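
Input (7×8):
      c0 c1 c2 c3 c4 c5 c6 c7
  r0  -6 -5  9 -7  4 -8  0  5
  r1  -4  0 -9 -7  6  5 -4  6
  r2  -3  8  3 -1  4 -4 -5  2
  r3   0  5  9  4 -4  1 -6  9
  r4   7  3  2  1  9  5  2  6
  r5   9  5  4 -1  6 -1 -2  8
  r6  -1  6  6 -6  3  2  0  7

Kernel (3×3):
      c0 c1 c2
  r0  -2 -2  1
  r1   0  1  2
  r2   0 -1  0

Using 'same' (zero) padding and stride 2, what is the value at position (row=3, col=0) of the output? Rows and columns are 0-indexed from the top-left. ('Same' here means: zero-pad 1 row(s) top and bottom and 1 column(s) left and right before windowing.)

The receptive field on the zero-padded input at this output position is [0 9 5 / 0 -1 6 / 0 0 0]. Elementwise product with the kernel and sum: 0·-2 + 9·-2 + 5·1 + -1·1 + 6·2 + 0·-1.

-2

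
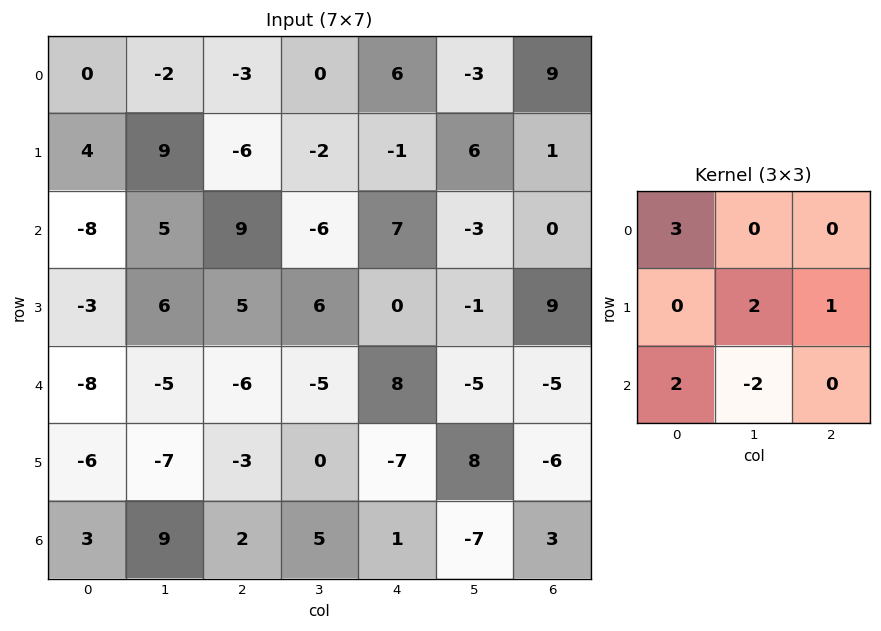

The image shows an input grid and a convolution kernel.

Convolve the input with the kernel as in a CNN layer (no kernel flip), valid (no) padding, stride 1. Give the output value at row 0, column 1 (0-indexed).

-28

The receptive field on the input at this output position is [-2 -3 0 / 9 -6 -2 / 5 9 -6]. Elementwise product with the kernel and sum: -2·3 + -6·2 + -2·1 + 5·2 + 9·-2.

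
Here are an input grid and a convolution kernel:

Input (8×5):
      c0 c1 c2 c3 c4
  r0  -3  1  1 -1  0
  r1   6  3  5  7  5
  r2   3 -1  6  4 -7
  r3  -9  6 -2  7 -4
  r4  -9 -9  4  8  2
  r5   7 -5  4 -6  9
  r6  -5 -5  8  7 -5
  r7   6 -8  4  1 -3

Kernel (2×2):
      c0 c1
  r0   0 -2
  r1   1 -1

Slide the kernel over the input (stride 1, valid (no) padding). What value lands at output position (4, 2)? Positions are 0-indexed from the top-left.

The receptive field on the input at this output position is [4 8 / 4 -6]. Elementwise product with the kernel and sum: 8·-2 + 4·1 + -6·-1.

-6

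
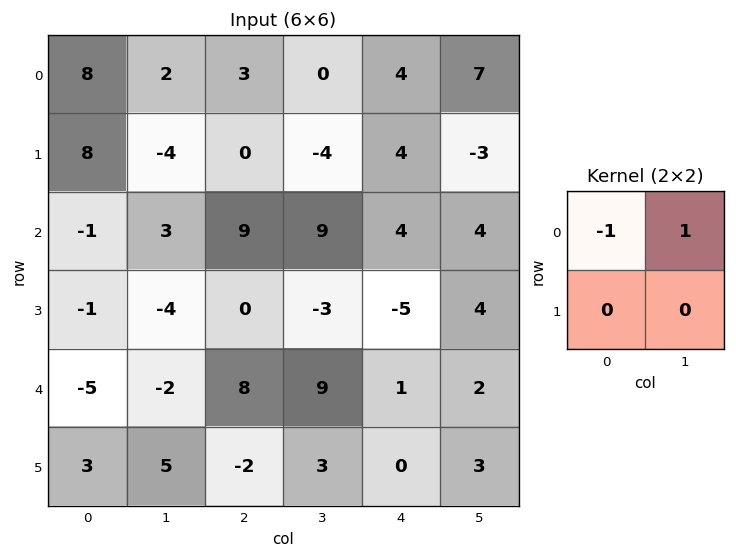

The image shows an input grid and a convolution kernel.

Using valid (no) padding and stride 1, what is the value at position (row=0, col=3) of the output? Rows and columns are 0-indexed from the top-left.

The receptive field on the input at this output position is [0 4 / -4 4]. Elementwise product with the kernel and sum: 0·-1 + 4·1.

4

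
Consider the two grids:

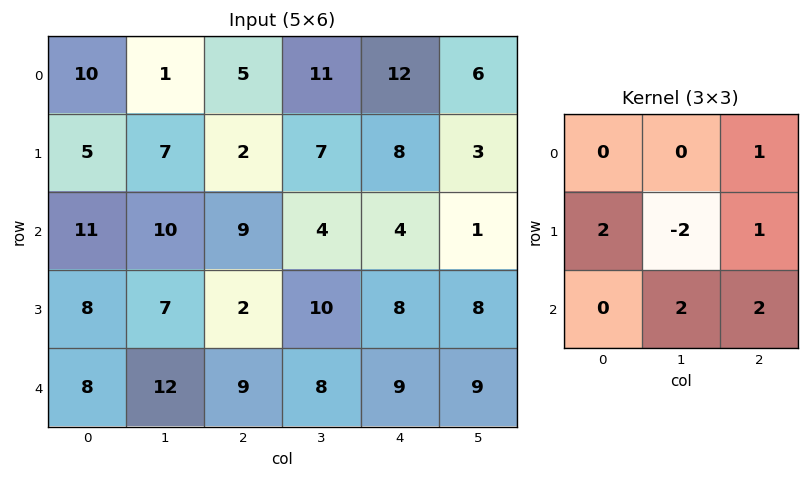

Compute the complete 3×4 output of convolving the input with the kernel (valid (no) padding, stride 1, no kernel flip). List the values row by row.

Output[0,0]: The receptive field on the input at this output position is [10 1 5 / 5 7 2 / 11 10 9]. Elementwise product with the kernel and sum: 5·1 + 5·2 + 7·-2 + 2·1 + 10·2 + 9·2.
Output[0,1]: The receptive field on the input at this output position is [1 5 11 / 7 2 7 / 10 9 4]. Elementwise product with the kernel and sum: 11·1 + 7·2 + 2·-2 + 7·1 + 9·2 + 4·2.

41 54 26 17
31 37 58 36
55 58 30 49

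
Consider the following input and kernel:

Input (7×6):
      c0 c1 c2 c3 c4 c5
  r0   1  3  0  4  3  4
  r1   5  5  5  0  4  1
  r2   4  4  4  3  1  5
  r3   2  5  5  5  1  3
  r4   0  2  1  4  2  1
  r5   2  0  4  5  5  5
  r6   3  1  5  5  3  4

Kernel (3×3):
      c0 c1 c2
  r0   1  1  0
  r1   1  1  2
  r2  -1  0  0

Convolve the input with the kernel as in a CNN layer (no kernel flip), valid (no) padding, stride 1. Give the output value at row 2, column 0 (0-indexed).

25

The receptive field on the input at this output position is [4 4 4 / 2 5 5 / 0 2 1]. Elementwise product with the kernel and sum: 4·1 + 4·1 + 2·1 + 5·1 + 5·2 + 0·-1.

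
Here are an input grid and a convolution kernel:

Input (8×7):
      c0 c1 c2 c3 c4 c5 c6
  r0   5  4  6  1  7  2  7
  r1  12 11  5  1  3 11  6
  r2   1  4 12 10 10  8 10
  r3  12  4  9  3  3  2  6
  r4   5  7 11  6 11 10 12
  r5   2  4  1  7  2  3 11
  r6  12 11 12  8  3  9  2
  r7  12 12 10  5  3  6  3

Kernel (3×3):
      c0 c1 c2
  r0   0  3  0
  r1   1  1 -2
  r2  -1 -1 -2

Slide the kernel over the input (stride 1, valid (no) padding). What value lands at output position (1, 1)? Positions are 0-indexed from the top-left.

-8

The receptive field on the input at this output position is [11 5 1 / 4 12 10 / 4 9 3]. Elementwise product with the kernel and sum: 5·3 + 4·1 + 12·1 + 10·-2 + 4·-1 + 9·-1 + 3·-2.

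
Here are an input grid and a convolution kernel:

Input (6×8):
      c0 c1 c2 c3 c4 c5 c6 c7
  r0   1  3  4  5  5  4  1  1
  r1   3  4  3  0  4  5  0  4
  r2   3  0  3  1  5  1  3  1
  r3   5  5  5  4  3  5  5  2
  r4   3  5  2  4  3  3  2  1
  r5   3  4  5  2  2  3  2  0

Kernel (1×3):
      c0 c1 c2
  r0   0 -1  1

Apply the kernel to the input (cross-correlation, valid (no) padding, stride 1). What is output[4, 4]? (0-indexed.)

The receptive field on the input at this output position is [3 3 2]. Elementwise product with the kernel and sum: 3·-1 + 2·1.

-1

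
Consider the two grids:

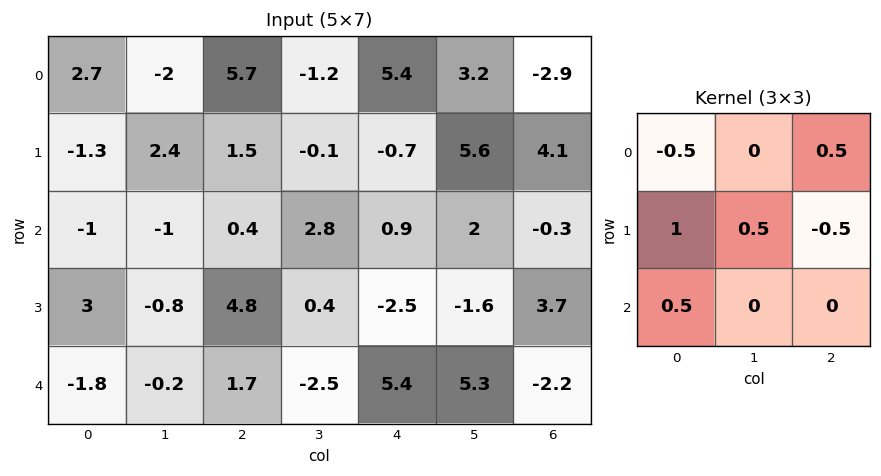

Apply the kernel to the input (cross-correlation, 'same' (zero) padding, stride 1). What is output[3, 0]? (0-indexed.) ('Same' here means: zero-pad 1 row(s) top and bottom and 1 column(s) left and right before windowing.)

The receptive field on the zero-padded input at this output position is [0 -1 -1 / 0 3 -0.8 / 0 -1.8 -0.2]. Elementwise product with the kernel and sum: 0·-0.5 + -1·0.5 + 0·1 + 3·0.5 + -0.8·-0.5 + 0·0.5.

1.4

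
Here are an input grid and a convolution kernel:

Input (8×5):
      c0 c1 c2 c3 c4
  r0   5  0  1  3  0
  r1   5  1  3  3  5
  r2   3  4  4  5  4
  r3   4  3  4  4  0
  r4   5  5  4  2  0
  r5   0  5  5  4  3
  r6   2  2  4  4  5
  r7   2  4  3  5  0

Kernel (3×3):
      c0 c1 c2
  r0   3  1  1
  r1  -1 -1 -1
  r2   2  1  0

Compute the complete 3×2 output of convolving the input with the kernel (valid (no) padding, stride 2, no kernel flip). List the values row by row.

17 8
21 23
20 14

Output[0,0]: The receptive field on the input at this output position is [5 0 1 / 5 1 3 / 3 4 4]. Elementwise product with the kernel and sum: 5·3 + 0·1 + 1·1 + 5·-1 + 1·-1 + 3·-1 + 3·2 + 4·1.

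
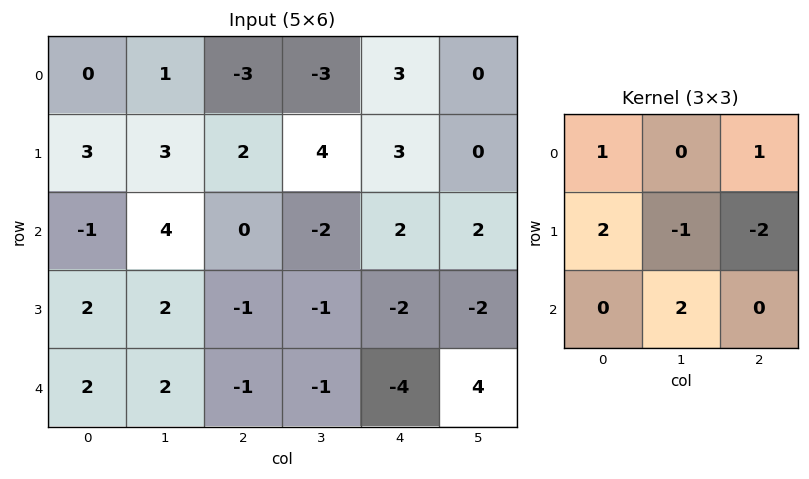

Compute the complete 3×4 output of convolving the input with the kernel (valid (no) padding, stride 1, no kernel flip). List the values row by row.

Output[0,0]: The receptive field on the input at this output position is [0 1 -3 / 3 3 2 / -1 4 0]. Elementwise product with the kernel and sum: 0·1 + -3·1 + 3·2 + 3·-1 + 2·-2 + 4·2.

4 -6 -10 6
3 17 1 -10
7 7 3 -4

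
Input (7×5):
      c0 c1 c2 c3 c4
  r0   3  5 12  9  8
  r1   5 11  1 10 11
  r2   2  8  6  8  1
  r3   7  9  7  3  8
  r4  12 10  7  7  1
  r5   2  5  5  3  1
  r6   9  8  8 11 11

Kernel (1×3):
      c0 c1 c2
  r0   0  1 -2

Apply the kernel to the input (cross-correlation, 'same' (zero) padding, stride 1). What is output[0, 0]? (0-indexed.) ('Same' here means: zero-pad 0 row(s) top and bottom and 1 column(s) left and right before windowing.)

-7

The receptive field on the zero-padded input at this output position is [0 3 5]. Elementwise product with the kernel and sum: 3·1 + 5·-2.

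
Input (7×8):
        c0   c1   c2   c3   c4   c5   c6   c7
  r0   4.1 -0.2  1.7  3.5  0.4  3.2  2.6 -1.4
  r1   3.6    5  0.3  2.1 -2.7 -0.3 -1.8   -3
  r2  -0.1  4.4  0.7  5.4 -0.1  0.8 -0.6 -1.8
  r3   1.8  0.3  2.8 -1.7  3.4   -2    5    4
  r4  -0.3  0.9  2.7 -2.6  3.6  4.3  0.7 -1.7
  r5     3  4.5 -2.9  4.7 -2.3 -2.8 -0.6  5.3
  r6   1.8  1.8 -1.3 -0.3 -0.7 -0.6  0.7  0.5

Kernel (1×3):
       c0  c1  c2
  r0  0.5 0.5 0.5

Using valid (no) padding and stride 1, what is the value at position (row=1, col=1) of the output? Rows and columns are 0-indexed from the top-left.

3.7

The receptive field on the input at this output position is [5 0.3 2.1]. Elementwise product with the kernel and sum: 5·0.5 + 0.3·0.5 + 2.1·0.5.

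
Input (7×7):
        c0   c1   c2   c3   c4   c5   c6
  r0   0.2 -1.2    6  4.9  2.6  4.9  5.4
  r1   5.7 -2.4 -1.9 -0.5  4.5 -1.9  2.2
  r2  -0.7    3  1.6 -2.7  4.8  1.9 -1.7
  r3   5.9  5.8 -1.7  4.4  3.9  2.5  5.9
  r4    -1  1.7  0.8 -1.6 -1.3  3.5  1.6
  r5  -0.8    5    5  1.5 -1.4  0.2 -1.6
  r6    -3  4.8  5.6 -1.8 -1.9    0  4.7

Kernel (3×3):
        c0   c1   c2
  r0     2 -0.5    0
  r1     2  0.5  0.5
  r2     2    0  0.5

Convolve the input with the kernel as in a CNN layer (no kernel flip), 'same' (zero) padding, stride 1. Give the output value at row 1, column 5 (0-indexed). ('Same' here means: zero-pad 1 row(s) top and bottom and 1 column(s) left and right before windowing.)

The receptive field on the zero-padded input at this output position is [2.6 4.9 5.4 / 4.5 -1.9 2.2 / 4.8 1.9 -1.7]. Elementwise product with the kernel and sum: 2.6·2 + 4.9·-0.5 + 4.5·2 + -1.9·0.5 + 2.2·0.5 + 4.8·2 + -1.7·0.5.

20.65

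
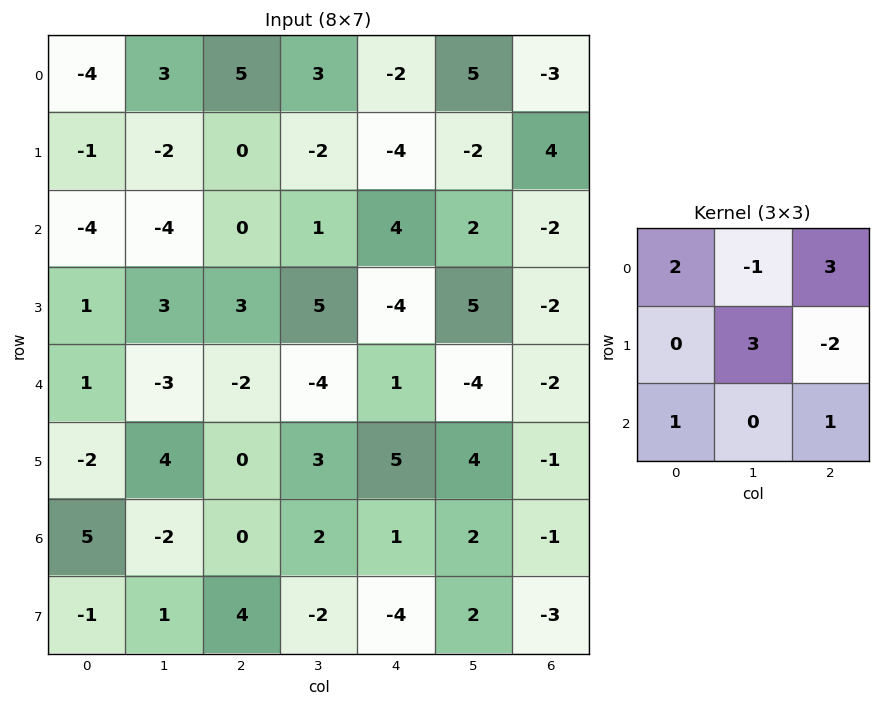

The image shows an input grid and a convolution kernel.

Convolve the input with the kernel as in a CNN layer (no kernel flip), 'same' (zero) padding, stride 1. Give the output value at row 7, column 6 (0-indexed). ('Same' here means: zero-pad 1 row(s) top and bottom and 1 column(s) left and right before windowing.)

-4

The receptive field on the zero-padded input at this output position is [2 -1 0 / 2 -3 0 / 0 0 0]. Elementwise product with the kernel and sum: 2·2 + -1·-1 + 0·3 + -3·3 + 0·-2 + 0·1 + 0·1.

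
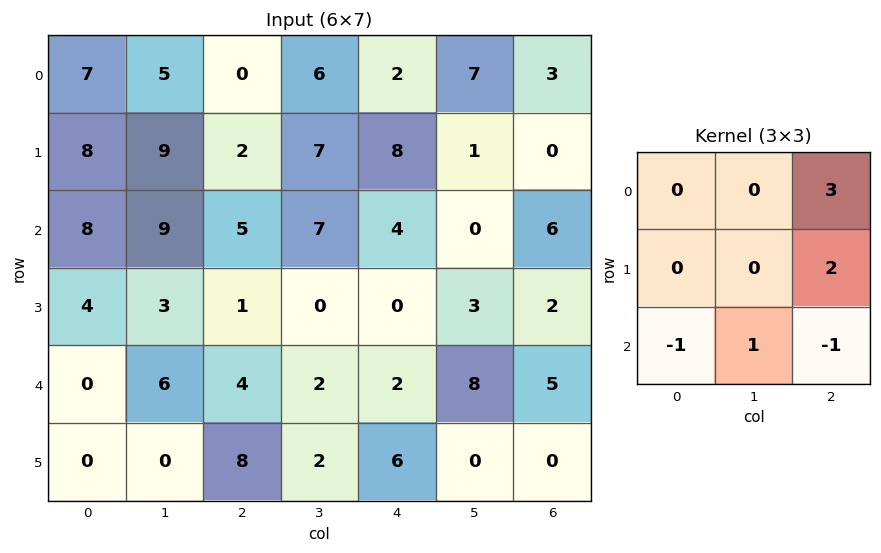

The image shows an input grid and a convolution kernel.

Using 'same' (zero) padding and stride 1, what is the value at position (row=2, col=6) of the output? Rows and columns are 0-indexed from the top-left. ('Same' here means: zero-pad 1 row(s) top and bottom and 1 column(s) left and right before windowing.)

The receptive field on the zero-padded input at this output position is [1 0 0 / 0 6 0 / 3 2 0]. Elementwise product with the kernel and sum: 0·3 + 0·2 + 3·-1 + 2·1 + 0·-1.

-1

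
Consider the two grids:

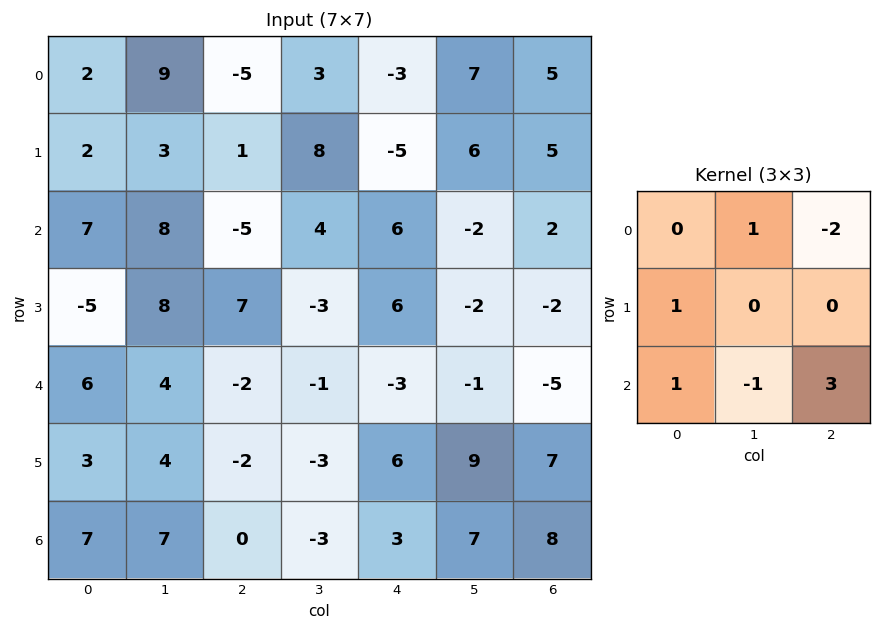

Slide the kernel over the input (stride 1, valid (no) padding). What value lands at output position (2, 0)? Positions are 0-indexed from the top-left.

The receptive field on the input at this output position is [7 8 -5 / -5 8 7 / 6 4 -2]. Elementwise product with the kernel and sum: 8·1 + -5·-2 + -5·1 + 6·1 + 4·-1 + -2·3.

9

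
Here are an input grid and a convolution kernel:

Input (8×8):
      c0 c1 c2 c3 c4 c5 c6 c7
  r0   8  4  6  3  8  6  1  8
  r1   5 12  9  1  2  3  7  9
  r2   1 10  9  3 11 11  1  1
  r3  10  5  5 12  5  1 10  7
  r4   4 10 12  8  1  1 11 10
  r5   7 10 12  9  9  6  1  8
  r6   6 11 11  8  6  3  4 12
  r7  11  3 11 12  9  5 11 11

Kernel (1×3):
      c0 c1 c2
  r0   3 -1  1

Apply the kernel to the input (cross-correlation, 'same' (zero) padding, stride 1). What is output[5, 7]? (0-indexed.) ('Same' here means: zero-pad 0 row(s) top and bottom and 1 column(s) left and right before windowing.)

-5

The receptive field on the zero-padded input at this output position is [1 8 0]. Elementwise product with the kernel and sum: 1·3 + 8·-1 + 0·1.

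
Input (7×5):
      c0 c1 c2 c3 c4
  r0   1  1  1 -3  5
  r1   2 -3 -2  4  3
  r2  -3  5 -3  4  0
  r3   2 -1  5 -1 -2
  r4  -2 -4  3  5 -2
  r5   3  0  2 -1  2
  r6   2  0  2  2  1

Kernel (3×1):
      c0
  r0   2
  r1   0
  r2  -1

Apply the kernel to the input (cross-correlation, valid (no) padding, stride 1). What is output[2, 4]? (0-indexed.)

2

The receptive field on the input at this output position is [0 / -2 / -2]. Elementwise product with the kernel and sum: 0·2 + -2·-1.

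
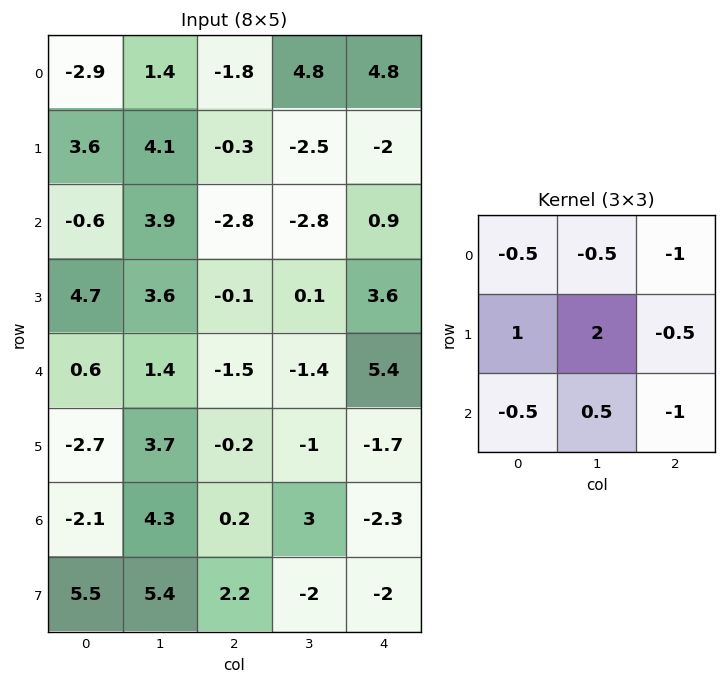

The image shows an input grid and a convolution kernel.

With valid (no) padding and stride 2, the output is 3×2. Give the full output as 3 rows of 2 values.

19.55 -11.5
15 -5.15
8.3 -1.6

Output[0,0]: The receptive field on the input at this output position is [-2.9 1.4 -1.8 / 3.6 4.1 -0.3 / -0.6 3.9 -2.8]. Elementwise product with the kernel and sum: -2.9·-0.5 + 1.4·-0.5 + -1.8·-1 + 3.6·1 + 4.1·2 + -0.3·-0.5 + -0.6·-0.5 + 3.9·0.5 + -2.8·-1.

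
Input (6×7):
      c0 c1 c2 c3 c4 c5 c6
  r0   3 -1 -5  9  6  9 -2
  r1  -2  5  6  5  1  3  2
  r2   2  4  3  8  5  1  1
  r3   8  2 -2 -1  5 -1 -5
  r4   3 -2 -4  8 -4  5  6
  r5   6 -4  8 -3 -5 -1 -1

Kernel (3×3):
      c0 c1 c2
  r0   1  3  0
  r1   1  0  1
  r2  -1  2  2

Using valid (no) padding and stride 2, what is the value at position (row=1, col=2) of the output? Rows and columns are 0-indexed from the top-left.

34

The receptive field on the input at this output position is [5 1 1 / 5 -1 -5 / -4 5 6]. Elementwise product with the kernel and sum: 5·1 + 1·3 + 5·1 + -5·1 + -4·-1 + 5·2 + 6·2.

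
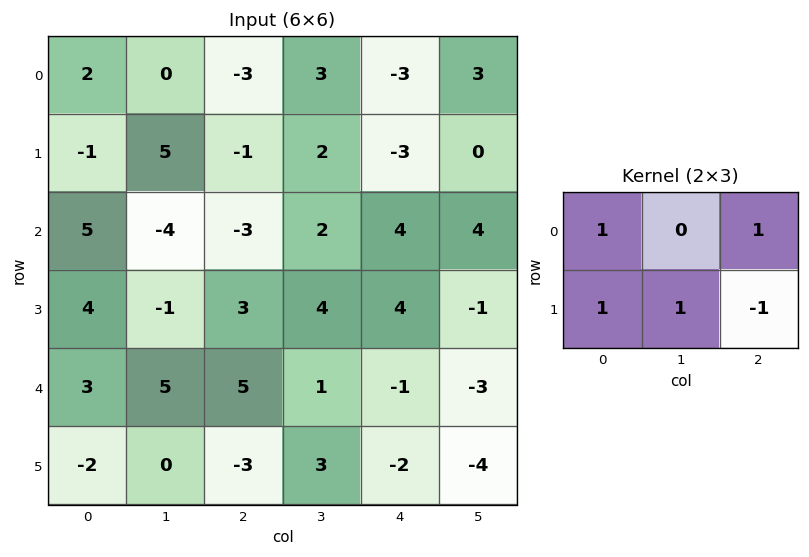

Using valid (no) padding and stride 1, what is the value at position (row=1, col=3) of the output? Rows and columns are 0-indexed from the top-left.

The receptive field on the input at this output position is [2 -3 0 / 2 4 4]. Elementwise product with the kernel and sum: 2·1 + 0·1 + 2·1 + 4·1 + 4·-1.

4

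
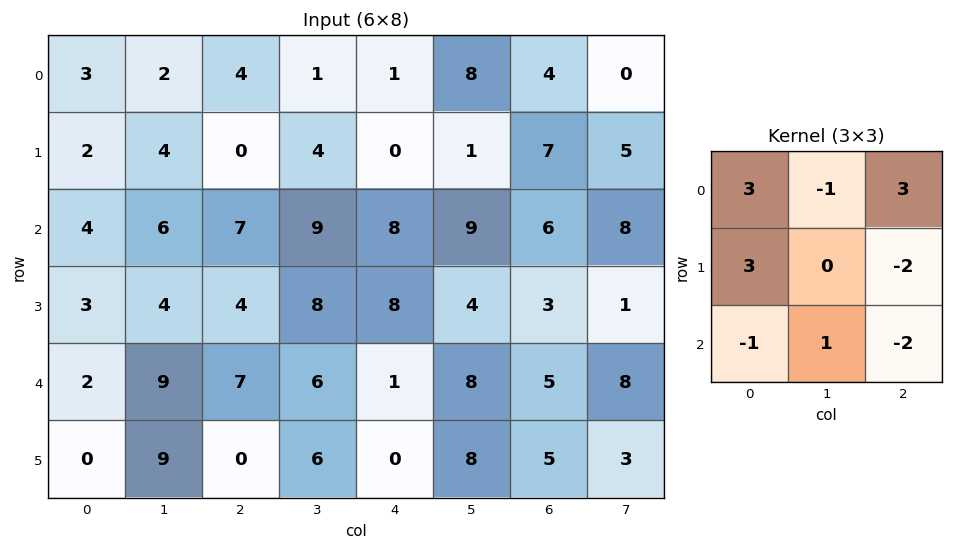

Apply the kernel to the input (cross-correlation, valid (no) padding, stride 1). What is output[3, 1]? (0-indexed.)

The receptive field on the input at this output position is [4 4 8 / 9 7 6 / 9 0 6]. Elementwise product with the kernel and sum: 4·3 + 4·-1 + 8·3 + 9·3 + 6·-2 + 9·-1 + 0·1 + 6·-2.

26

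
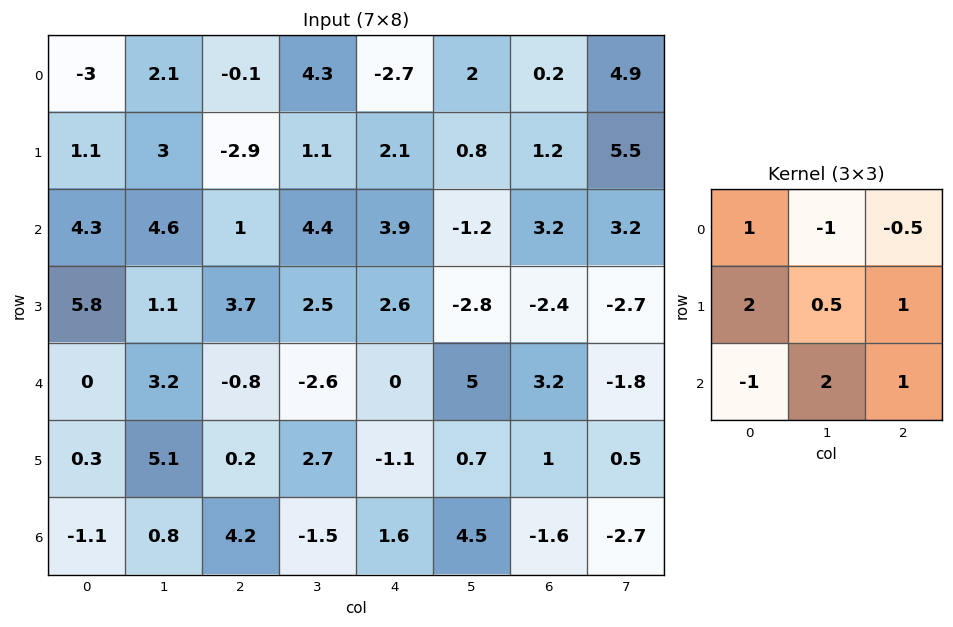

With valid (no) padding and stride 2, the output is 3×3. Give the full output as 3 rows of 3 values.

1.65 5.5 -2.1
20.65 1.5 18.1
7.45 -3.15 -1.65

Output[0,0]: The receptive field on the input at this output position is [-3 2.1 -0.1 / 1.1 3 -2.9 / 4.3 4.6 1]. Elementwise product with the kernel and sum: -3·1 + 2.1·-1 + -0.1·-0.5 + 1.1·2 + 3·0.5 + -2.9·1 + 4.3·-1 + 4.6·2 + 1·1.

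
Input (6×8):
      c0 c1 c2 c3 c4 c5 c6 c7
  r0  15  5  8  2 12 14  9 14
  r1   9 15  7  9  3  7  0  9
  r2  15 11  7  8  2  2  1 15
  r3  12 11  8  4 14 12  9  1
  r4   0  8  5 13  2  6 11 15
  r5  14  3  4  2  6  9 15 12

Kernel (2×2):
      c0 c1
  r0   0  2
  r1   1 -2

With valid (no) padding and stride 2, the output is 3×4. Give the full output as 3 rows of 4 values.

-11 -7 17 10
12 16 -6 37
24 26 0 21

Output[0,0]: The receptive field on the input at this output position is [15 5 / 9 15]. Elementwise product with the kernel and sum: 5·2 + 9·1 + 15·-2.
Output[0,1]: The receptive field on the input at this output position is [8 2 / 7 9]. Elementwise product with the kernel and sum: 2·2 + 7·1 + 9·-2.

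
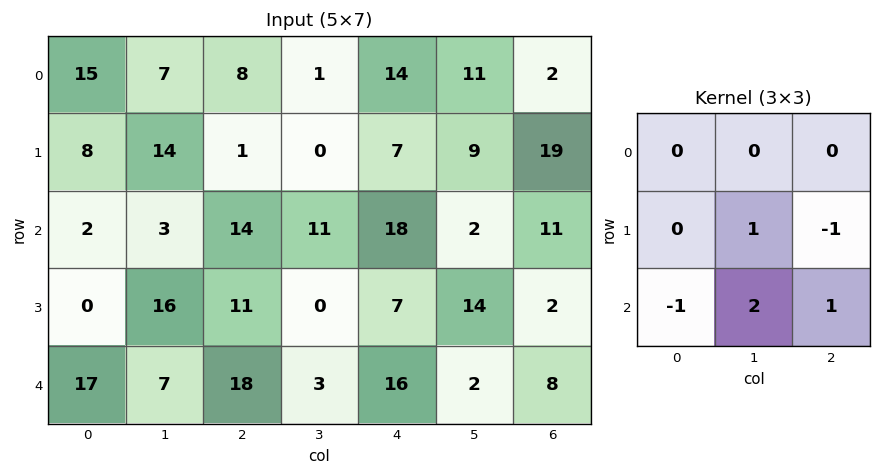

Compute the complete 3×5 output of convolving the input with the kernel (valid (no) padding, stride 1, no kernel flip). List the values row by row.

Output[0,0]: The receptive field on the input at this output position is [15 7 8 / 8 14 1 / 2 3 14]. Elementwise product with the kernel and sum: 14·1 + 1·-1 + 2·-1 + 3·2 + 14·1.

31 37 19 25 -13
32 9 -11 44 14
20 43 -3 24 8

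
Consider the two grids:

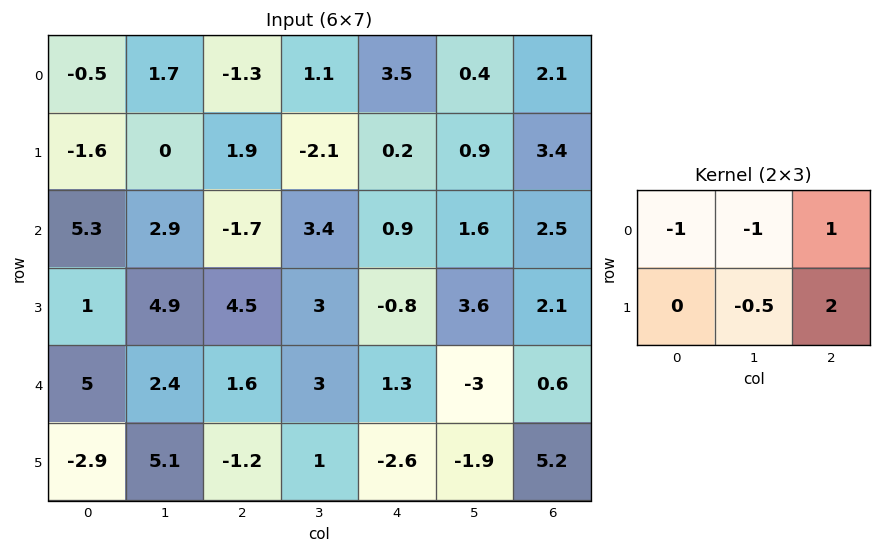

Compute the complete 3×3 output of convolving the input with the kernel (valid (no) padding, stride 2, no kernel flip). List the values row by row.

1.3 5.15 4.55
-3.35 -3.9 2.4
-10.75 -9 13.65

Output[0,0]: The receptive field on the input at this output position is [-0.5 1.7 -1.3 / -1.6 0 1.9]. Elementwise product with the kernel and sum: -0.5·-1 + 1.7·-1 + -1.3·1 + 0·-0.5 + 1.9·2.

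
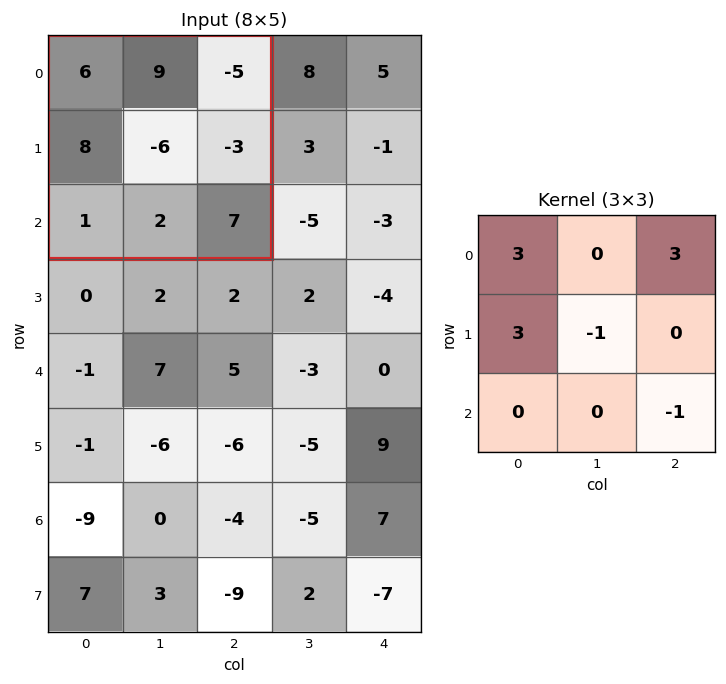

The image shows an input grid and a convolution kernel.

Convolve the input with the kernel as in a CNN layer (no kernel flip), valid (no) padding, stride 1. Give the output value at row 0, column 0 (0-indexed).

The receptive field on the input at this output position is [6 9 -5 / 8 -6 -3 / 1 2 7]. Elementwise product with the kernel and sum: 6·3 + -5·3 + 8·3 + -6·-1 + 7·-1.

26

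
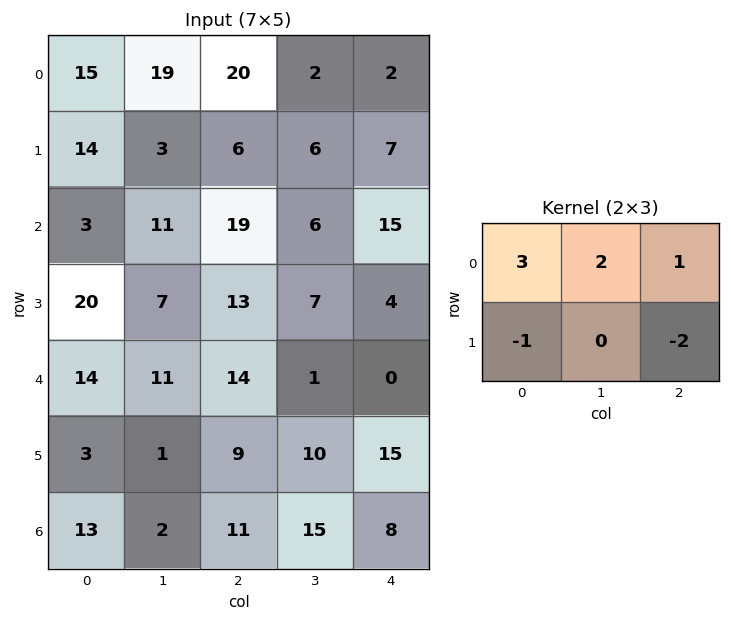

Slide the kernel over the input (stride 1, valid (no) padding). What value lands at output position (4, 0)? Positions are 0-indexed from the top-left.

The receptive field on the input at this output position is [14 11 14 / 3 1 9]. Elementwise product with the kernel and sum: 14·3 + 11·2 + 14·1 + 3·-1 + 9·-2.

57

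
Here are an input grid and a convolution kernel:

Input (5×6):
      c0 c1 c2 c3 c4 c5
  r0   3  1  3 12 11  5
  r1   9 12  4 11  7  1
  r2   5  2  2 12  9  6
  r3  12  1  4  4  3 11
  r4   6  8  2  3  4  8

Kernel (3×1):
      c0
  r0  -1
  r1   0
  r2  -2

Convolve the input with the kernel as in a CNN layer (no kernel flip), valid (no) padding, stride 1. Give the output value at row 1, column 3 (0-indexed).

The receptive field on the input at this output position is [11 / 12 / 4]. Elementwise product with the kernel and sum: 11·-1 + 4·-2.

-19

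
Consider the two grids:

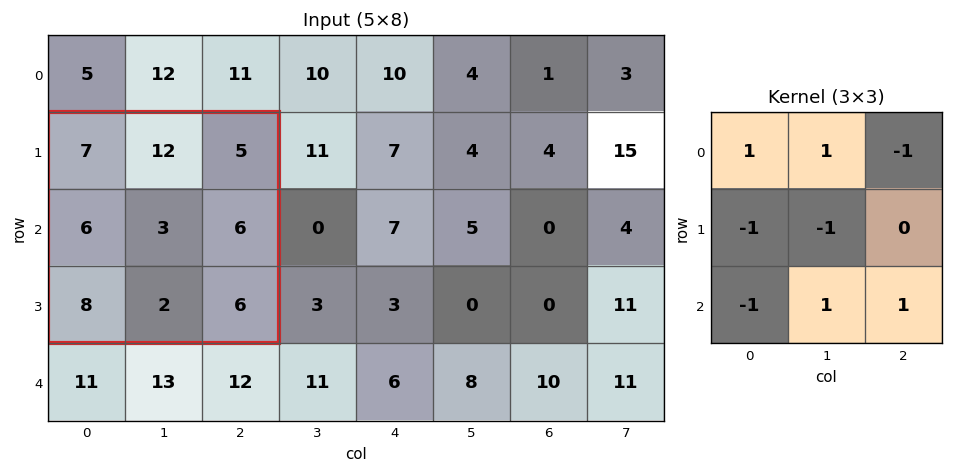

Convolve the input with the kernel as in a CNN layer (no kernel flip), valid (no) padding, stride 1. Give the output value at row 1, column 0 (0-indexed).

5

The receptive field on the input at this output position is [7 12 5 / 6 3 6 / 8 2 6]. Elementwise product with the kernel and sum: 7·1 + 12·1 + 5·-1 + 6·-1 + 3·-1 + 8·-1 + 2·1 + 6·1.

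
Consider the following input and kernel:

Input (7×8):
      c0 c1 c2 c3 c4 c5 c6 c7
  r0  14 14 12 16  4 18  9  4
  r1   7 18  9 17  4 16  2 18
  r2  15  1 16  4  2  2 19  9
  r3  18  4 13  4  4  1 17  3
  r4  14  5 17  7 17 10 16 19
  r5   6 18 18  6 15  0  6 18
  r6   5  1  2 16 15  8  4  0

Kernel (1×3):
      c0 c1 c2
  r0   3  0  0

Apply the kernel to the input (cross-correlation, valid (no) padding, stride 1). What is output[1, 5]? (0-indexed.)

The receptive field on the input at this output position is [16 2 18]. Elementwise product with the kernel and sum: 16·3.

48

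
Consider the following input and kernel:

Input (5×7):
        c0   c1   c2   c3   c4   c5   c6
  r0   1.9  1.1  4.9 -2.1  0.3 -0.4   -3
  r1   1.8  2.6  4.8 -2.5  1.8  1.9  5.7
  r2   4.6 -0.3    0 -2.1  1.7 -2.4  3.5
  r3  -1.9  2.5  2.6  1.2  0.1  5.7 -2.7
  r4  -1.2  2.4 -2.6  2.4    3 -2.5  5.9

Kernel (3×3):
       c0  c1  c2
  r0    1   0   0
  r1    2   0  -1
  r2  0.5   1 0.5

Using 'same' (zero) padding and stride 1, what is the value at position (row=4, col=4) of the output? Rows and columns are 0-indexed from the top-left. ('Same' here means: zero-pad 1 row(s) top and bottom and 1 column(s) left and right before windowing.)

8.5

The receptive field on the zero-padded input at this output position is [1.2 0.1 5.7 / 2.4 3 -2.5 / 0 0 0]. Elementwise product with the kernel and sum: 1.2·1 + 2.4·2 + -2.5·-1 + 0·0.5 + 0·1 + 0·0.5.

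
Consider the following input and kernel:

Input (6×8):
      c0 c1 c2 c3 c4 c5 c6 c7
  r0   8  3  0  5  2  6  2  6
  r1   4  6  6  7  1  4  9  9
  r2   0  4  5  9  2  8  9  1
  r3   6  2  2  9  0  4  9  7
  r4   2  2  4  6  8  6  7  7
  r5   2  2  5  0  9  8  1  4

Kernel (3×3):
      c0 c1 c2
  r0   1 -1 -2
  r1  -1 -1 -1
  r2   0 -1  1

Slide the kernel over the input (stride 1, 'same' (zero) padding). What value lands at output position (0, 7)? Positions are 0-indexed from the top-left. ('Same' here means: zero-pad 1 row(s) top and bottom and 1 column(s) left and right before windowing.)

-17

The receptive field on the zero-padded input at this output position is [0 0 0 / 2 6 0 / 9 9 0]. Elementwise product with the kernel and sum: 0·1 + 0·-1 + 0·-2 + 2·-1 + 6·-1 + 0·-1 + 9·-1 + 0·1.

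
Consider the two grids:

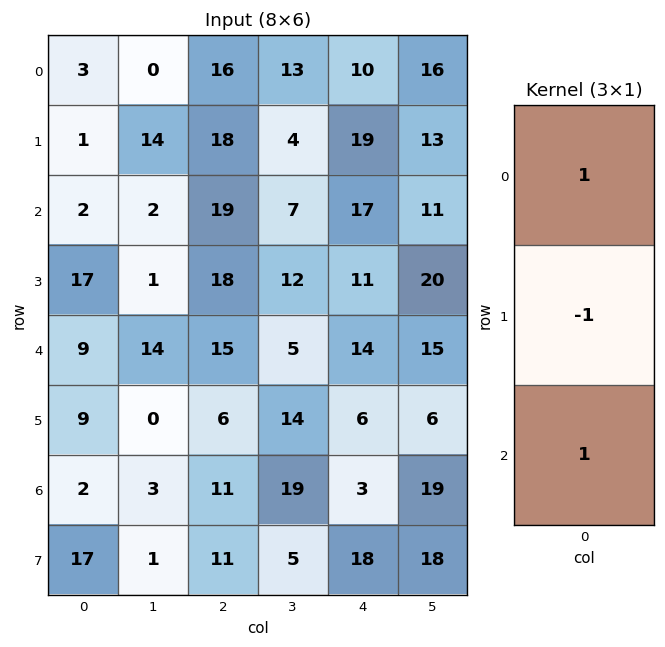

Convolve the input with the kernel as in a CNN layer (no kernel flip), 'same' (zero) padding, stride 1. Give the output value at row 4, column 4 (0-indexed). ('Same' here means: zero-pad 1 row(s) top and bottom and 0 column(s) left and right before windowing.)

3

The receptive field on the zero-padded input at this output position is [11 / 14 / 6]. Elementwise product with the kernel and sum: 11·1 + 14·-1 + 6·1.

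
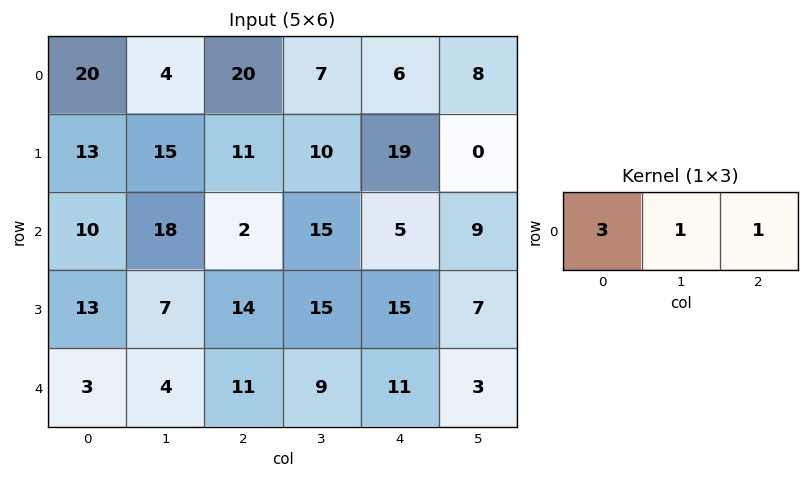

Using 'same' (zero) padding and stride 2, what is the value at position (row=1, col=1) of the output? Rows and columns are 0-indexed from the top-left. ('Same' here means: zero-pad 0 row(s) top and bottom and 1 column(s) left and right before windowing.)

The receptive field on the zero-padded input at this output position is [18 2 15]. Elementwise product with the kernel and sum: 18·3 + 2·1 + 15·1.

71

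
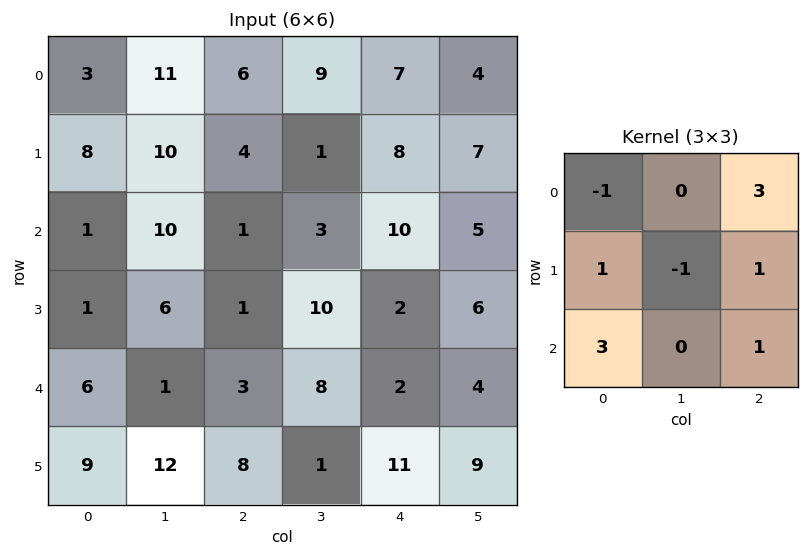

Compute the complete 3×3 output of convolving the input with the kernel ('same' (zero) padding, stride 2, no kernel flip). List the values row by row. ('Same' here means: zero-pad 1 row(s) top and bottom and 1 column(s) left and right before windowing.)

Output[0,0]: The receptive field on the zero-padded input at this output position is [0 0 0 / 0 3 11 / 0 8 10]. Elementwise product with the kernel and sum: 0·-1 + 0·3 + 0·1 + 3·-1 + 11·1 + 0·3 + 10·1.
Output[0,1]: The receptive field on the zero-padded input at this output position is [0 0 0 / 11 6 9 / 10 4 1]. Elementwise product with the kernel and sum: 0·-1 + 0·3 + 11·1 + 6·-1 + 9·1 + 10·3 + 1·1.

18 45 16
45 33 54
25 67 30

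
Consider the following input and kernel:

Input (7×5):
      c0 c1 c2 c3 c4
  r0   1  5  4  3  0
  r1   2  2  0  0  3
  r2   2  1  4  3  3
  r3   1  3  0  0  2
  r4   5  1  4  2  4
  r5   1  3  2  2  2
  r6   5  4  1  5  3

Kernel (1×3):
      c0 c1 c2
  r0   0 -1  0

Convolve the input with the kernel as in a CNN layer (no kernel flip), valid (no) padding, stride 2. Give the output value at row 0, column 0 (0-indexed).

The receptive field on the input at this output position is [1 5 4]. Elementwise product with the kernel and sum: 5·-1.

-5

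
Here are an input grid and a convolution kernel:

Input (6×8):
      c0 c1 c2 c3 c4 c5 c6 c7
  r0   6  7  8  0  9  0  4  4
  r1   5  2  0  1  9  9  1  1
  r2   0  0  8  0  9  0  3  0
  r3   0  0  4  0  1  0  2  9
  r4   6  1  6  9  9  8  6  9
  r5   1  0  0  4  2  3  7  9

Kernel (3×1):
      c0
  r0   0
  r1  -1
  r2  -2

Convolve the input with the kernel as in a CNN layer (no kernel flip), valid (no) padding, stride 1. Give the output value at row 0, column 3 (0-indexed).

-1

The receptive field on the input at this output position is [0 / 1 / 0]. Elementwise product with the kernel and sum: 1·-1 + 0·-2.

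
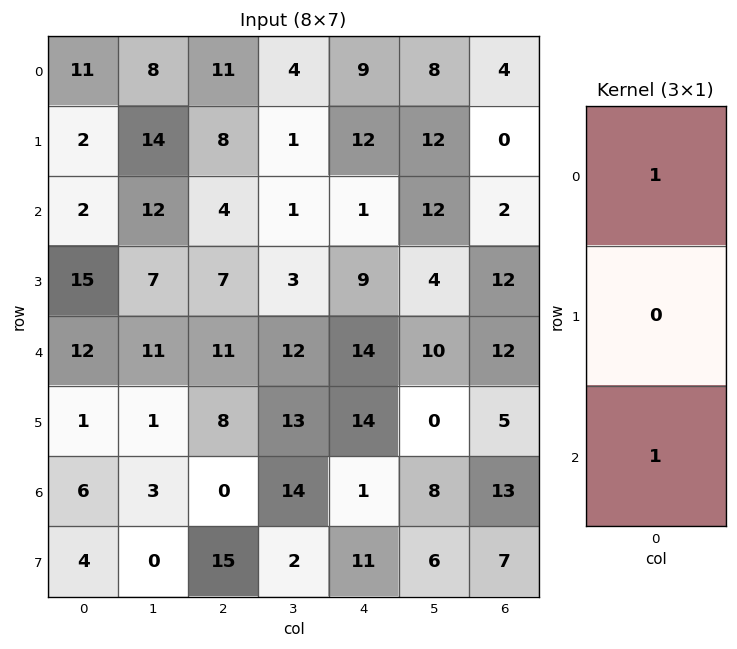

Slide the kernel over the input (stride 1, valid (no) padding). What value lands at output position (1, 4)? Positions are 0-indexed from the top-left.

21

The receptive field on the input at this output position is [12 / 1 / 9]. Elementwise product with the kernel and sum: 12·1 + 9·1.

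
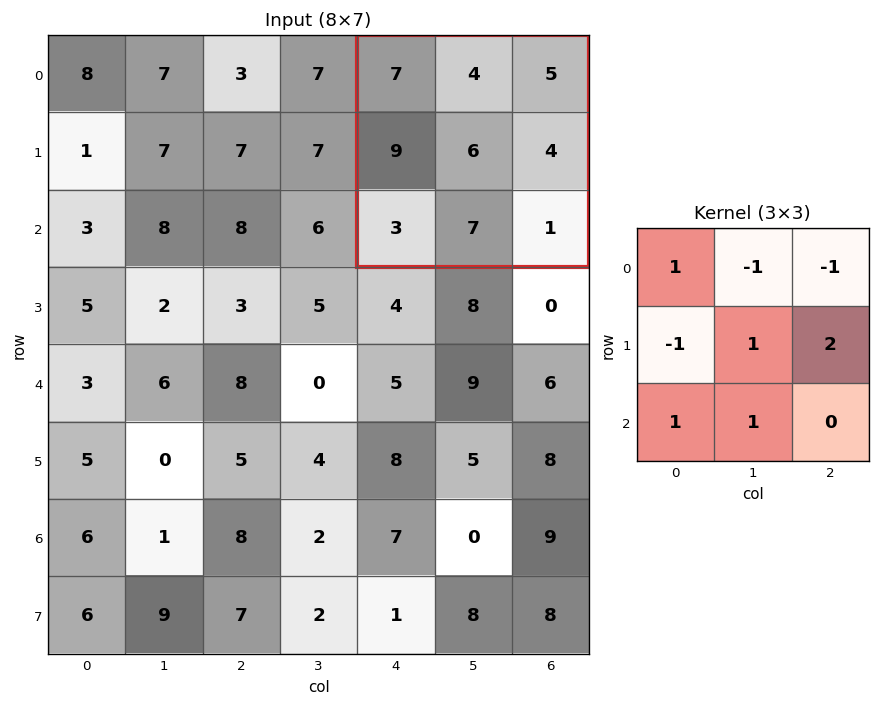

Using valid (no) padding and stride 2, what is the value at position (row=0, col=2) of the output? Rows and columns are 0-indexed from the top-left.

The receptive field on the input at this output position is [7 4 5 / 9 6 4 / 3 7 1]. Elementwise product with the kernel and sum: 7·1 + 4·-1 + 5·-1 + 9·-1 + 6·1 + 4·2 + 3·1 + 7·1.

13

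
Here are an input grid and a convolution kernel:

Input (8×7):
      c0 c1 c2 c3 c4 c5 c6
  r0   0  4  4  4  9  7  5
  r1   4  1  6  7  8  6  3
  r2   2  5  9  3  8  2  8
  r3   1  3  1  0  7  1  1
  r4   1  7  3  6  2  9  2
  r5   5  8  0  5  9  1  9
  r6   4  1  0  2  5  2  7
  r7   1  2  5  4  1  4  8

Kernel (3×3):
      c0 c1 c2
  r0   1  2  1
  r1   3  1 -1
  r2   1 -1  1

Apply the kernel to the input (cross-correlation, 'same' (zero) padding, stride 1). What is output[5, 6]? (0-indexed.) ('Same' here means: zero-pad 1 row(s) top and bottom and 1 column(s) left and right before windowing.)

20

The receptive field on the zero-padded input at this output position is [9 2 0 / 1 9 0 / 2 7 0]. Elementwise product with the kernel and sum: 9·1 + 2·2 + 0·1 + 1·3 + 9·1 + 0·-1 + 2·1 + 7·-1 + 0·1.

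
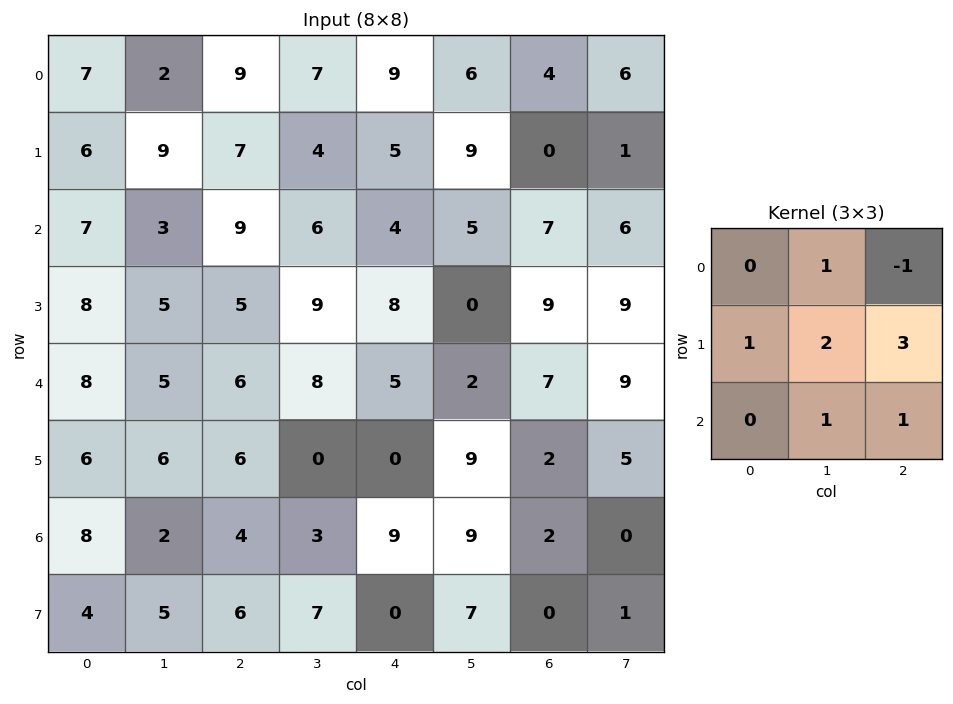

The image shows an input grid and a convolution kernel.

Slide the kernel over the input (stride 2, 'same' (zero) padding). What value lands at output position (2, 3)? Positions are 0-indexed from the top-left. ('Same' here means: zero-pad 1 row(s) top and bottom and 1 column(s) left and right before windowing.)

The receptive field on the zero-padded input at this output position is [0 9 9 / 2 7 9 / 9 2 5]. Elementwise product with the kernel and sum: 9·1 + 9·-1 + 2·1 + 7·2 + 9·3 + 2·1 + 5·1.

50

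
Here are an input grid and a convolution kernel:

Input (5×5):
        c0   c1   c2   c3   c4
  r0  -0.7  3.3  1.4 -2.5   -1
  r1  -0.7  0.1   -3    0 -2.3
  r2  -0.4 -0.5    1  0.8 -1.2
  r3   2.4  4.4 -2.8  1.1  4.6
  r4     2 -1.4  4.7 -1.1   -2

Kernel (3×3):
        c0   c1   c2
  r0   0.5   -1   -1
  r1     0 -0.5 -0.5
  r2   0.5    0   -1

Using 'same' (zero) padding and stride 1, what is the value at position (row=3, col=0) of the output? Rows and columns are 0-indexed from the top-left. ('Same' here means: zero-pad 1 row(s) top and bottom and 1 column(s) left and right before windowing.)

The receptive field on the zero-padded input at this output position is [0 -0.4 -0.5 / 0 2.4 4.4 / 0 2 -1.4]. Elementwise product with the kernel and sum: 0·0.5 + -0.4·-1 + -0.5·-1 + 2.4·-0.5 + 4.4·-0.5 + 0·0.5 + -1.4·-1.

-1.1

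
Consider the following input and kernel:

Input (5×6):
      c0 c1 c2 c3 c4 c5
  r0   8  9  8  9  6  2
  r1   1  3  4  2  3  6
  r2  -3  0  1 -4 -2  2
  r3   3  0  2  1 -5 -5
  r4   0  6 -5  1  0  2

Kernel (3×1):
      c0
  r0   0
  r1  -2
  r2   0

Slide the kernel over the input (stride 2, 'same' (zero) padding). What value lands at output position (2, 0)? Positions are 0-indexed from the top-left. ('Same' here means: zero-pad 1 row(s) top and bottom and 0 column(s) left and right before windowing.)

The receptive field on the zero-padded input at this output position is [3 / 0 / 0]. Elementwise product with the kernel and sum: 0·-2.

0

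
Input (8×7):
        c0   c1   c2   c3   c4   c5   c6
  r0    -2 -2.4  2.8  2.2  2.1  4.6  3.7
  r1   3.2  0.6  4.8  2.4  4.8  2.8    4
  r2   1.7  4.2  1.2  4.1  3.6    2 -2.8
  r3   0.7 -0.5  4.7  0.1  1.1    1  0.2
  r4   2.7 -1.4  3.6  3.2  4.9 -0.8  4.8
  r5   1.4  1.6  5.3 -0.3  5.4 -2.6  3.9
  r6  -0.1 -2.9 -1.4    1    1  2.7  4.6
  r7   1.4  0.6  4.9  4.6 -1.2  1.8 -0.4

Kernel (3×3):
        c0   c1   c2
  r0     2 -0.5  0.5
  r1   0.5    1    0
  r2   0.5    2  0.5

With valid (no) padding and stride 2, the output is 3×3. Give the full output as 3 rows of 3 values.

10.65 20.95 13.35
2.1 15.25 9.6
3.65 12.2 20.9

Output[0,0]: The receptive field on the input at this output position is [-2 -2.4 2.8 / 3.2 0.6 4.8 / 1.7 4.2 1.2]. Elementwise product with the kernel and sum: -2·2 + -2.4·-0.5 + 2.8·0.5 + 3.2·0.5 + 0.6·1 + 1.7·0.5 + 4.2·2 + 1.2·0.5.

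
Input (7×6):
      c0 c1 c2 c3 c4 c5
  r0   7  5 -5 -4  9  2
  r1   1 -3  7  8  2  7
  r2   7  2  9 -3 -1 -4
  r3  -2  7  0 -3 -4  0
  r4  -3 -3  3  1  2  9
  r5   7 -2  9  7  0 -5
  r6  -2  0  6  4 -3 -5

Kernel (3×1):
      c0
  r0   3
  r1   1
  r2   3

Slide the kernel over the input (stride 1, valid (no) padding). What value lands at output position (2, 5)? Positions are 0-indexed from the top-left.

The receptive field on the input at this output position is [-4 / 0 / 9]. Elementwise product with the kernel and sum: -4·3 + 0·1 + 9·3.

15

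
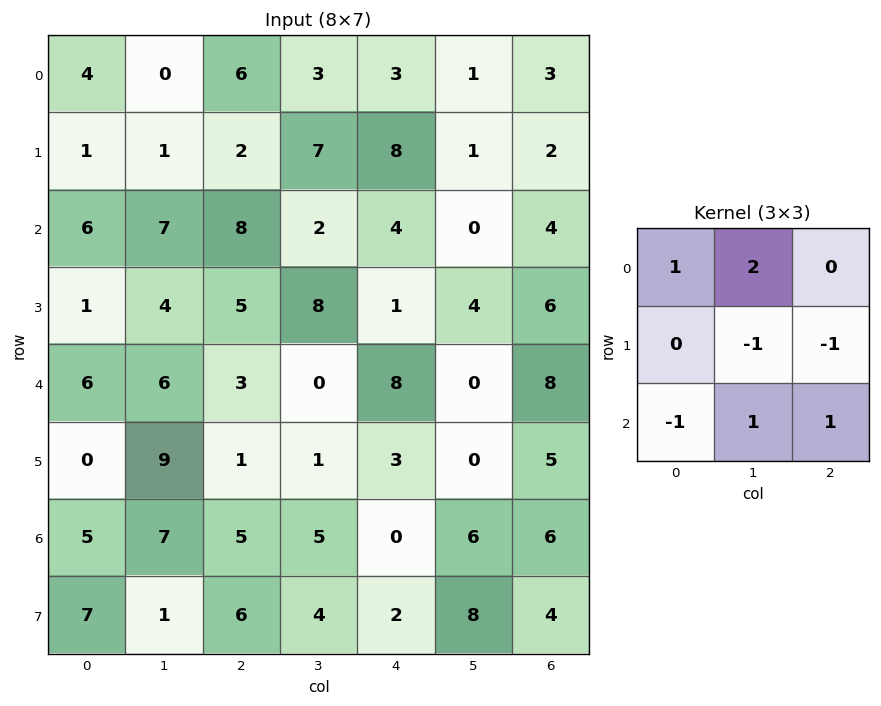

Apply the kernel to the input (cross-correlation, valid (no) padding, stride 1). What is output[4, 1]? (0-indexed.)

13

The receptive field on the input at this output position is [6 3 0 / 9 1 1 / 7 5 5]. Elementwise product with the kernel and sum: 6·1 + 3·2 + 1·-1 + 1·-1 + 7·-1 + 5·1 + 5·1.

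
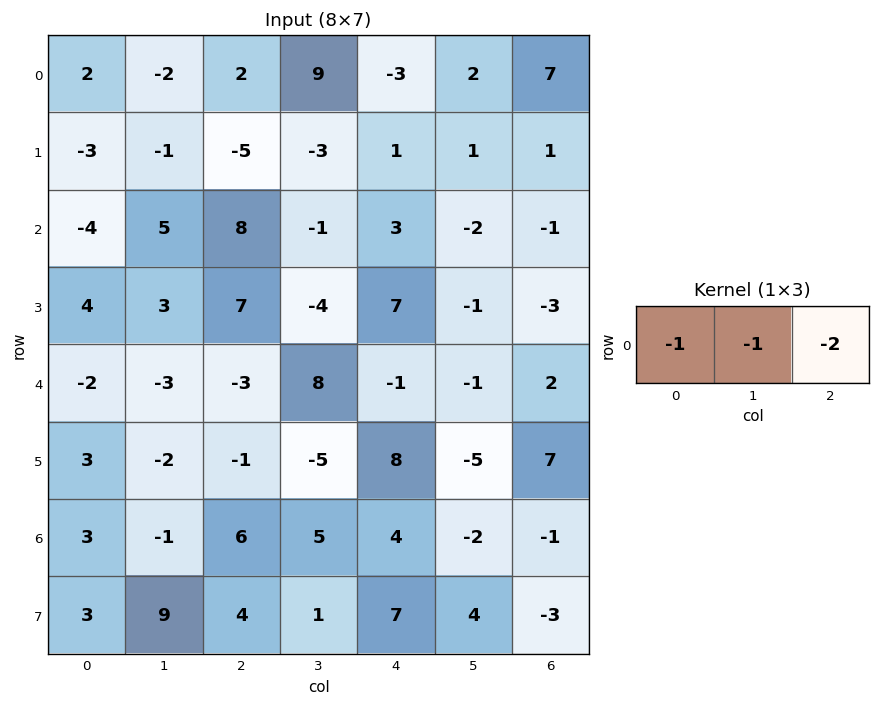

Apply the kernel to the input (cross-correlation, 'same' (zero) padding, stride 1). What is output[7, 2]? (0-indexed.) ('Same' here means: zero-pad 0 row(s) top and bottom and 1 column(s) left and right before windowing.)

The receptive field on the zero-padded input at this output position is [9 4 1]. Elementwise product with the kernel and sum: 9·-1 + 4·-1 + 1·-2.

-15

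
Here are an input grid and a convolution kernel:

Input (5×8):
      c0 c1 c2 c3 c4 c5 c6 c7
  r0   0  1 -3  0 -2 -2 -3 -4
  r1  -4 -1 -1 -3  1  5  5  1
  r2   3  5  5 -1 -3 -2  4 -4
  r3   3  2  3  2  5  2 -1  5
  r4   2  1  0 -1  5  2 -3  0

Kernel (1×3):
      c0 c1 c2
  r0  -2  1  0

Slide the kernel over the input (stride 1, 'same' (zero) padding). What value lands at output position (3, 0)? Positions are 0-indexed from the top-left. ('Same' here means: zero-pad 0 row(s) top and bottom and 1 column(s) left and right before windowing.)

The receptive field on the zero-padded input at this output position is [0 3 2]. Elementwise product with the kernel and sum: 0·-2 + 3·1.

3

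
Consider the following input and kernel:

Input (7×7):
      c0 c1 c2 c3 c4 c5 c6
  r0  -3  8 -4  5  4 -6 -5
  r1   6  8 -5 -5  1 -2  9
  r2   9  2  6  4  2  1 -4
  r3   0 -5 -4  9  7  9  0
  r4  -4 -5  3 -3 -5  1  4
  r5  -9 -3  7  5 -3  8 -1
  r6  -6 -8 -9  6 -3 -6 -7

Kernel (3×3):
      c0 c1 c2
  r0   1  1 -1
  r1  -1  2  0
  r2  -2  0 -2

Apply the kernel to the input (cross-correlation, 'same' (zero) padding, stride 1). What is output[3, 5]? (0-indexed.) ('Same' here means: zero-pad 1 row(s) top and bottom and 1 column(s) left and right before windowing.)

20

The receptive field on the zero-padded input at this output position is [2 1 -4 / 7 9 0 / -5 1 4]. Elementwise product with the kernel and sum: 2·1 + 1·1 + -4·-1 + 7·-1 + 9·2 + -5·-2 + 4·-2.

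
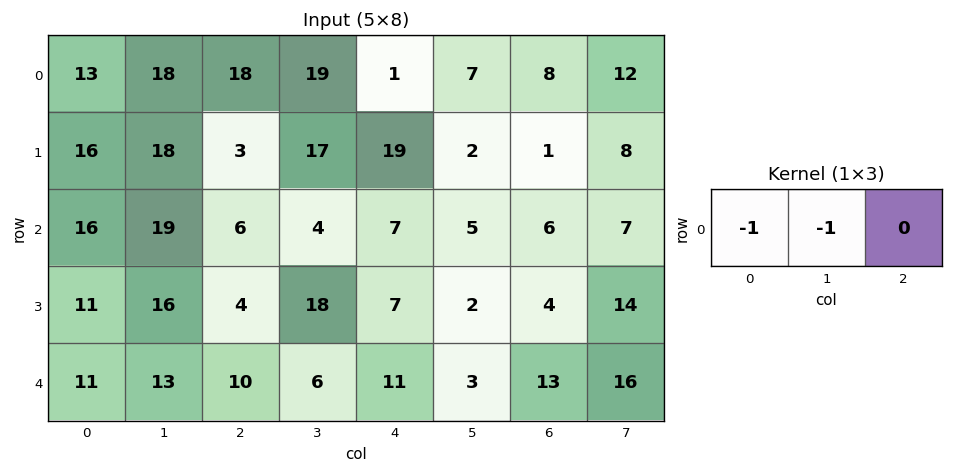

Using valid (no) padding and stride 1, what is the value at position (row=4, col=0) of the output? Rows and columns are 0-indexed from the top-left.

-24

The receptive field on the input at this output position is [11 13 10]. Elementwise product with the kernel and sum: 11·-1 + 13·-1.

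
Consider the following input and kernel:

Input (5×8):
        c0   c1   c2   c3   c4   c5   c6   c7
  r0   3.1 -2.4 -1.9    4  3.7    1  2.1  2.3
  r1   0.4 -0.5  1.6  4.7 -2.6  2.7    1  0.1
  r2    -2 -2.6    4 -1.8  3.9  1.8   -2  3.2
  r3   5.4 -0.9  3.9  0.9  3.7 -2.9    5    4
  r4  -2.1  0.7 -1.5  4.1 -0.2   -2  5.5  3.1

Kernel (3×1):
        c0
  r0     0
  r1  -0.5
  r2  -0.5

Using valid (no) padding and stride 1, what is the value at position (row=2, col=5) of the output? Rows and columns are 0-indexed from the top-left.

2.45

The receptive field on the input at this output position is [1.8 / -2.9 / -2]. Elementwise product with the kernel and sum: -2.9·-0.5 + -2·-0.5.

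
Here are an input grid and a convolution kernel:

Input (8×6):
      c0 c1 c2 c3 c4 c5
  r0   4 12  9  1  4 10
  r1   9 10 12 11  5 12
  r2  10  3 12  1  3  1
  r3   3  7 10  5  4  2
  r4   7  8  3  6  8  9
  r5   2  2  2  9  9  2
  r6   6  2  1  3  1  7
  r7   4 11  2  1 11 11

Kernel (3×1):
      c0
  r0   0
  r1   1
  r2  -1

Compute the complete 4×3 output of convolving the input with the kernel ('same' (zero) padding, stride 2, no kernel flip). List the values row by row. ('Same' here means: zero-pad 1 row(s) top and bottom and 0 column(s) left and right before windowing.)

Output[0,0]: The receptive field on the zero-padded input at this output position is [0 / 4 / 9]. Elementwise product with the kernel and sum: 4·1 + 9·-1.

-5 -3 -1
7 2 -1
5 1 -1
2 -1 -10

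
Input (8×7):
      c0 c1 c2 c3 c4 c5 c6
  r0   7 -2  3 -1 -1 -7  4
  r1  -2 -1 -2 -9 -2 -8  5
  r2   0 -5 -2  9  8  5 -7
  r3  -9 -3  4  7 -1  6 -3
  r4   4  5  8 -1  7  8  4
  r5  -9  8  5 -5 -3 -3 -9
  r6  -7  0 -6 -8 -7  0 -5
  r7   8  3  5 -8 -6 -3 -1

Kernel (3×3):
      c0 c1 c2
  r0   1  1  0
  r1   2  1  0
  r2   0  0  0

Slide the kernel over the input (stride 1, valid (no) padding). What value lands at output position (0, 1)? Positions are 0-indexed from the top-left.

-3

The receptive field on the input at this output position is [-2 3 -1 / -1 -2 -9 / -5 -2 9]. Elementwise product with the kernel and sum: -2·1 + 3·1 + -1·2 + -2·1.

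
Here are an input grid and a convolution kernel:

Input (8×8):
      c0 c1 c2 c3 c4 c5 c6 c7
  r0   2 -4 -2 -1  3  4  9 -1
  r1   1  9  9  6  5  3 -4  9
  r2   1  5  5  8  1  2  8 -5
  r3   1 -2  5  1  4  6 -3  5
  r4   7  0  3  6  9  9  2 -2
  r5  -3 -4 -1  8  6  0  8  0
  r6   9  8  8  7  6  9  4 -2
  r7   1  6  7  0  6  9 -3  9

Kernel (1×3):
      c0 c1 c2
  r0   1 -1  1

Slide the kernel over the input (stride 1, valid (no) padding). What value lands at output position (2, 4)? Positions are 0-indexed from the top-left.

The receptive field on the input at this output position is [1 2 8]. Elementwise product with the kernel and sum: 1·1 + 2·-1 + 8·1.

7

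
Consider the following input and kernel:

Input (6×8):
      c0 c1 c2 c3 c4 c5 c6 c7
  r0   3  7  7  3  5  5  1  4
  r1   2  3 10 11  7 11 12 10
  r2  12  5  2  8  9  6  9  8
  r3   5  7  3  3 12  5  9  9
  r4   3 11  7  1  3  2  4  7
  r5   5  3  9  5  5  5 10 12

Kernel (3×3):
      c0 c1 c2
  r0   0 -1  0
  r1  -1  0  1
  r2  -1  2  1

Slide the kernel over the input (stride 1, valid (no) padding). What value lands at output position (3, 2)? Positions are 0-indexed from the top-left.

The receptive field on the input at this output position is [3 3 12 / 7 1 3 / 9 5 5]. Elementwise product with the kernel and sum: 3·-1 + 7·-1 + 3·1 + 9·-1 + 5·2 + 5·1.

-1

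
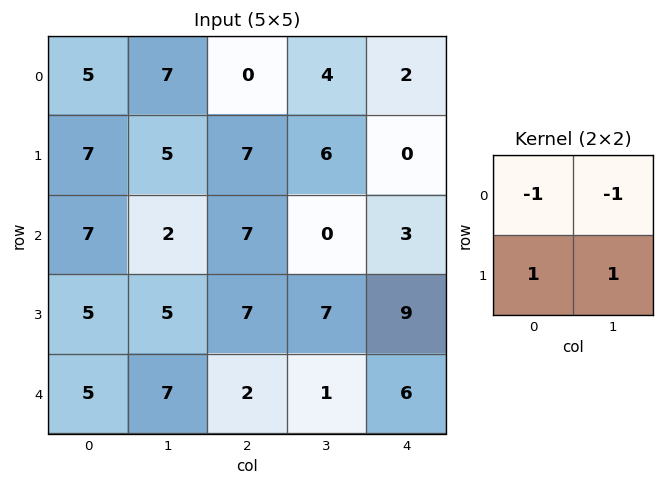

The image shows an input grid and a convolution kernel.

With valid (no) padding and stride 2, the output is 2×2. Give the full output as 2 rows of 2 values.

Output[0,0]: The receptive field on the input at this output position is [5 7 / 7 5]. Elementwise product with the kernel and sum: 5·-1 + 7·-1 + 7·1 + 5·1.
Output[0,1]: The receptive field on the input at this output position is [0 4 / 7 6]. Elementwise product with the kernel and sum: 0·-1 + 4·-1 + 7·1 + 6·1.

0 9
1 7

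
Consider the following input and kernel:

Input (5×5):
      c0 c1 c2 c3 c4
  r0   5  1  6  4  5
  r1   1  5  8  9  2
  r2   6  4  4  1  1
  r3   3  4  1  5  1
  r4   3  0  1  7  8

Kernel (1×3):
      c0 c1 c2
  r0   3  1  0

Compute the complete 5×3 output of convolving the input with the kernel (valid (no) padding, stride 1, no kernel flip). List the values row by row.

16 9 22
8 23 33
22 16 13
13 13 8
9 1 10

Output[0,0]: The receptive field on the input at this output position is [5 1 6]. Elementwise product with the kernel and sum: 5·3 + 1·1.
Output[0,1]: The receptive field on the input at this output position is [1 6 4]. Elementwise product with the kernel and sum: 1·3 + 6·1.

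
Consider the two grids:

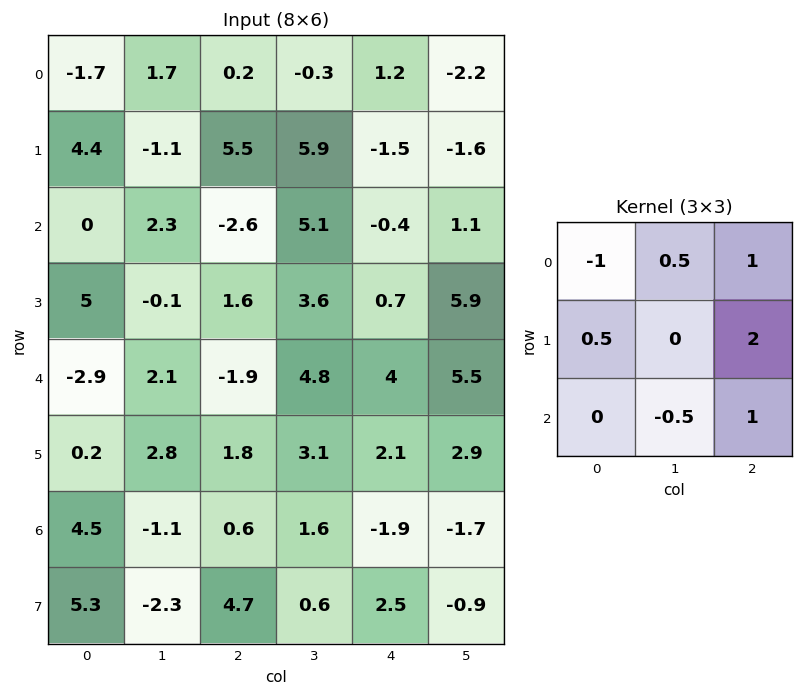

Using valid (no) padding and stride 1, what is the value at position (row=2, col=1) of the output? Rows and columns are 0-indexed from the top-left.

14.4

The receptive field on the input at this output position is [2.3 -2.6 5.1 / -0.1 1.6 3.6 / 2.1 -1.9 4.8]. Elementwise product with the kernel and sum: 2.3·-1 + -2.6·0.5 + 5.1·1 + -0.1·0.5 + 3.6·2 + -1.9·-0.5 + 4.8·1.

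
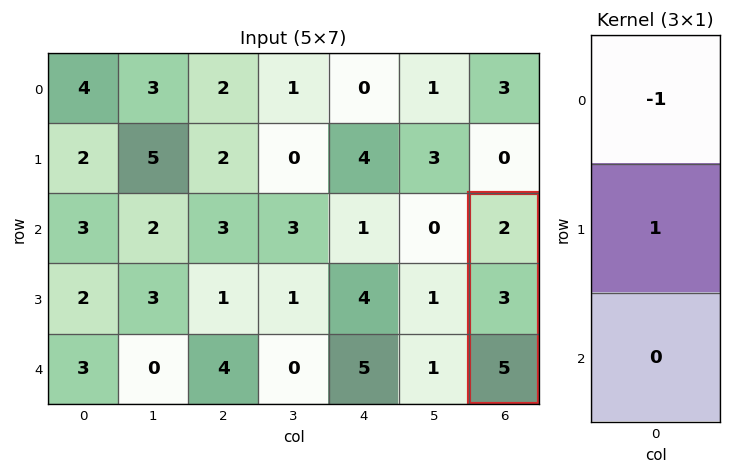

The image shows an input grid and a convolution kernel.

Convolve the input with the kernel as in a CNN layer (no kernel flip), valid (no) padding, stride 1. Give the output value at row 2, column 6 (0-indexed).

The receptive field on the input at this output position is [2 / 3 / 5]. Elementwise product with the kernel and sum: 2·-1 + 3·1.

1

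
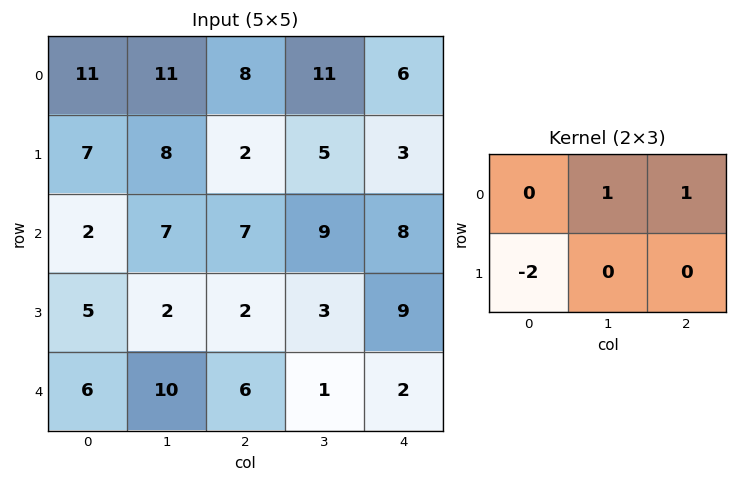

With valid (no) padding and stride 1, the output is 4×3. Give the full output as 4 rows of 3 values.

5 3 13
6 -7 -6
4 12 13
-8 -15 0

Output[0,0]: The receptive field on the input at this output position is [11 11 8 / 7 8 2]. Elementwise product with the kernel and sum: 11·1 + 8·1 + 7·-2.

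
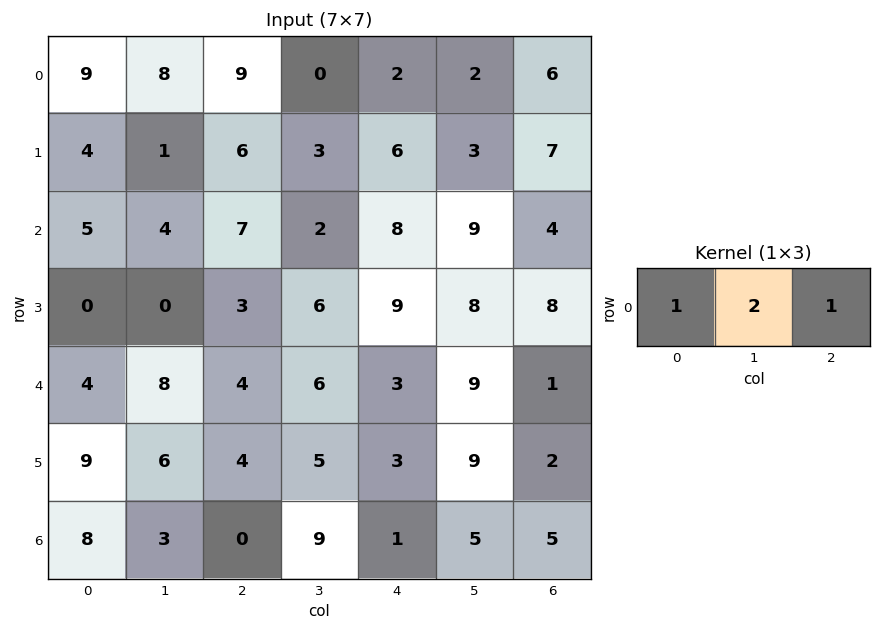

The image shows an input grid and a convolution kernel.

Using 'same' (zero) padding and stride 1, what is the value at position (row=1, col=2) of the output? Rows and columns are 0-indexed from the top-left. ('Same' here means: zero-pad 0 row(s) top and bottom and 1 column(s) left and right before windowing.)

16

The receptive field on the zero-padded input at this output position is [1 6 3]. Elementwise product with the kernel and sum: 1·1 + 6·2 + 3·1.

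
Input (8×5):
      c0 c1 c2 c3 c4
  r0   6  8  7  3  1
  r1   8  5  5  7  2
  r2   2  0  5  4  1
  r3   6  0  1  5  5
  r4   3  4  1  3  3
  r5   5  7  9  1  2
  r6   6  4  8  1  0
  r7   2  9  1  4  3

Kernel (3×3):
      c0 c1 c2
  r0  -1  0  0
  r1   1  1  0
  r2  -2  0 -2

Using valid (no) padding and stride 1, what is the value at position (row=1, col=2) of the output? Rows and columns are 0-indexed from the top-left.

-8

The receptive field on the input at this output position is [5 7 2 / 5 4 1 / 1 5 5]. Elementwise product with the kernel and sum: 5·-1 + 5·1 + 4·1 + 1·-2 + 5·-2.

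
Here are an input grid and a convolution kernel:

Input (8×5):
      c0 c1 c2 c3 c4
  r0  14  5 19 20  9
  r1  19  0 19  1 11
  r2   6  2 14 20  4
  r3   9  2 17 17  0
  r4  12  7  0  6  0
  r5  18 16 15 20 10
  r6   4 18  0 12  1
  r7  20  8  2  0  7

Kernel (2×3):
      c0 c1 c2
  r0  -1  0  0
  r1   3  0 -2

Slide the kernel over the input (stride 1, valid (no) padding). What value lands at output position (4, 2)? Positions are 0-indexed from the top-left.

The receptive field on the input at this output position is [0 6 0 / 15 20 10]. Elementwise product with the kernel and sum: 0·-1 + 15·3 + 10·-2.

25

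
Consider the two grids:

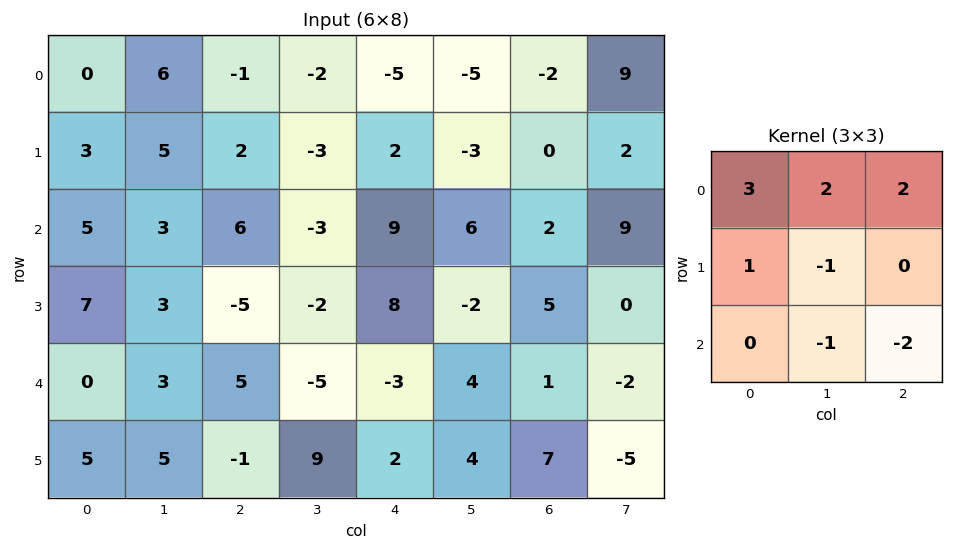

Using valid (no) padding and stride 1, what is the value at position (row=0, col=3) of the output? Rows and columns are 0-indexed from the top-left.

The receptive field on the input at this output position is [-2 -5 -5 / -3 2 -3 / -3 9 6]. Elementwise product with the kernel and sum: -2·3 + -5·2 + -5·2 + -3·1 + 2·-1 + 9·-1 + 6·-2.

-52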